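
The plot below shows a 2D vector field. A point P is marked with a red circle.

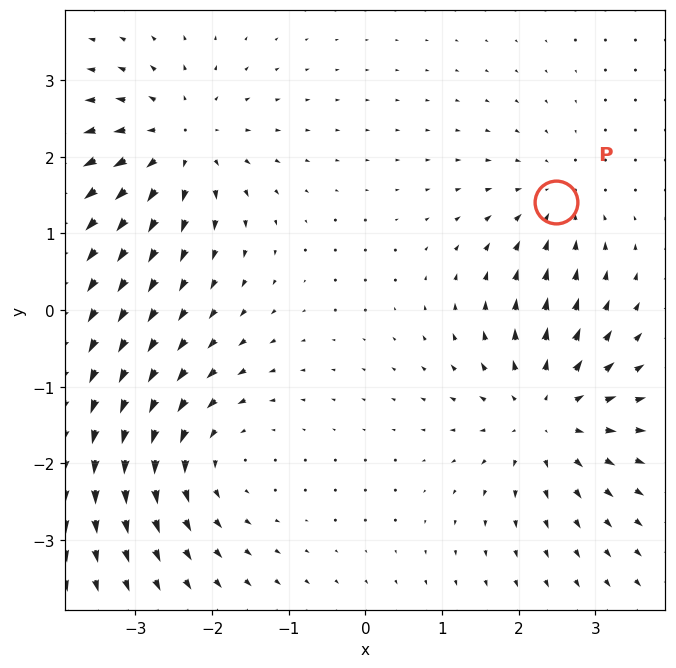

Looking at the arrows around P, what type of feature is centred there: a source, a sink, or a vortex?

sink

At P (2.5, 1.4) the arrows converge inward. Divergence about -3, curl ≈0 — negative divergence with near-zero curl is a sink.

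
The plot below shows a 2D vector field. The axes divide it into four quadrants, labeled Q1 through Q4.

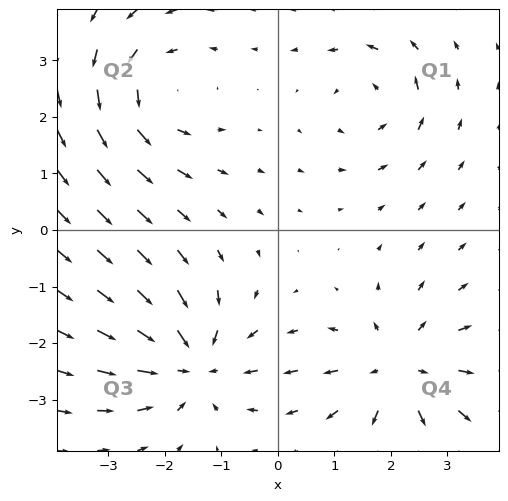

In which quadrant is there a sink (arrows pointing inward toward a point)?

Q3

The sink sits at approximately (-1.5, -2.4), which lies in quadrant Q3. The divergence there is about -4, negative as expected for a sink.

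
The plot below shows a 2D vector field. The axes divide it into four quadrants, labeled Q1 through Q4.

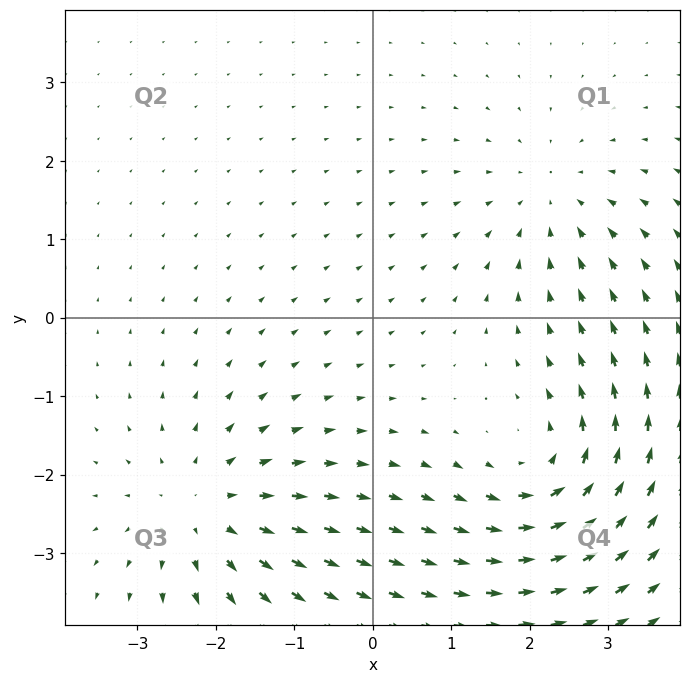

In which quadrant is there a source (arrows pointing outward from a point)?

Q3

The source sits at approximately (-2.1, -2.4), which lies in quadrant Q3. The divergence there is about +4, positive as expected for a source.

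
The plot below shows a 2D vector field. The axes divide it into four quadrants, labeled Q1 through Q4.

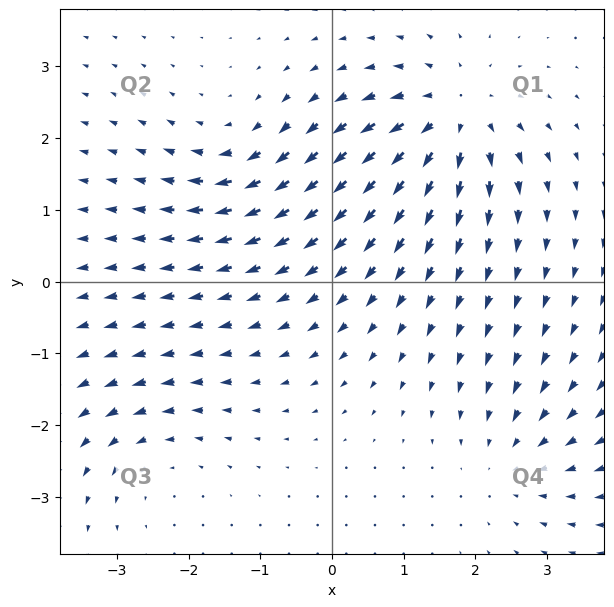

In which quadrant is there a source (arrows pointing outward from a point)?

The source sits at approximately (1.7, 2.3), which lies in quadrant Q1. The divergence there is about +6, positive as expected for a source.

Q1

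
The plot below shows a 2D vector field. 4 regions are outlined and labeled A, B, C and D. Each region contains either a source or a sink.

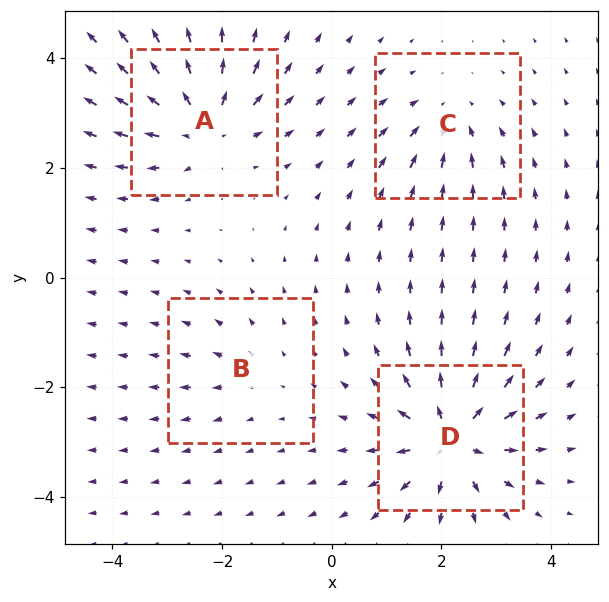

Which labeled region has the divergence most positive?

D

Divergence at each region's feature centre — A: about +7, B: about +2, C: about -4, D: about +8. Region D is most positive.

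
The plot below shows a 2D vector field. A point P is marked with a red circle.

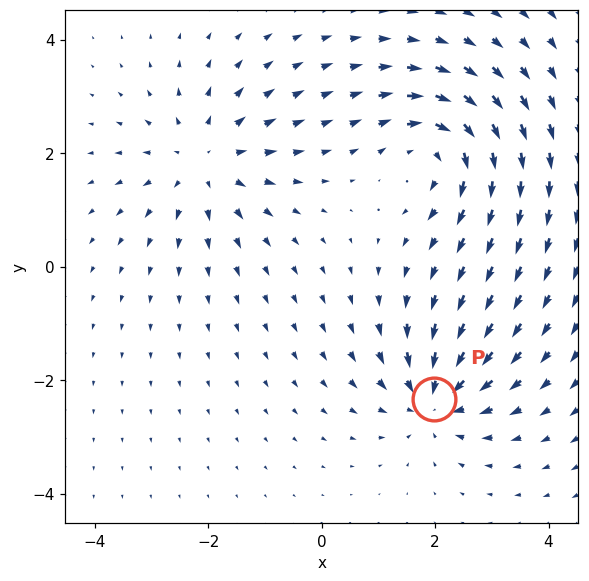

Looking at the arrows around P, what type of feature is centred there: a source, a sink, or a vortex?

sink

At P (2.0, -2.3) the arrows converge inward. Divergence about -5, curl ≈0 — negative divergence with near-zero curl is a sink.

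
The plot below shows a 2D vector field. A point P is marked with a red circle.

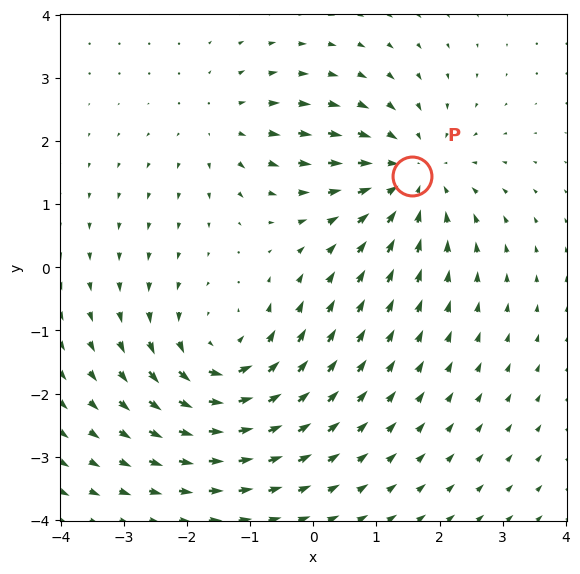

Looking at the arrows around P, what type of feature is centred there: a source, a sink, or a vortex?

At P (1.6, 1.5) the arrows converge inward. Divergence about -4, curl ≈0 — negative divergence with near-zero curl is a sink.

sink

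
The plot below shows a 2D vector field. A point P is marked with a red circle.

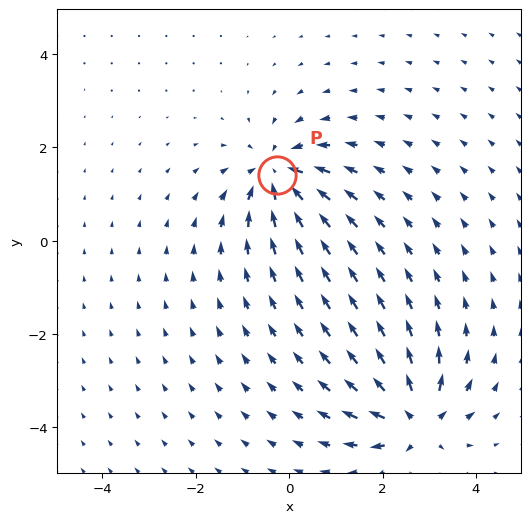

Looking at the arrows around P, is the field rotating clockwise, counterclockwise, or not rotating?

not rotating

Near P at (-0.3, 1.4) the arrows show no circulation. The curl there is ≈0.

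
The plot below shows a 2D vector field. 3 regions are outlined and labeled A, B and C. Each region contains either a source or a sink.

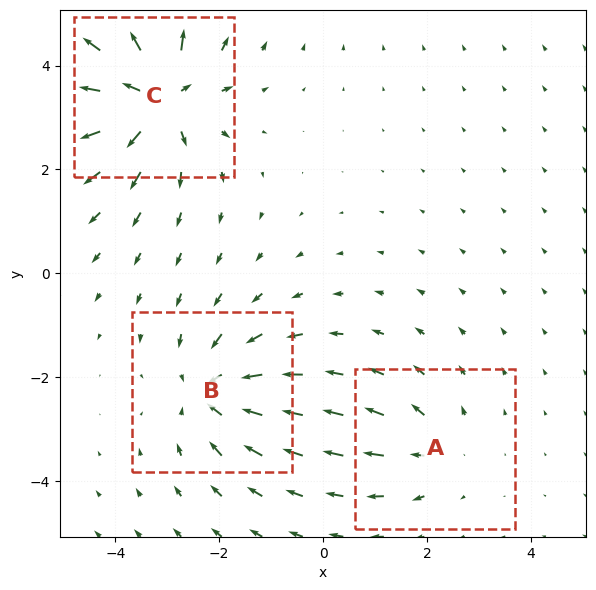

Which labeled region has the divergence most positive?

Divergence at each region's feature centre — A: about +2, B: about -4, C: about +5. Region C is most positive.

C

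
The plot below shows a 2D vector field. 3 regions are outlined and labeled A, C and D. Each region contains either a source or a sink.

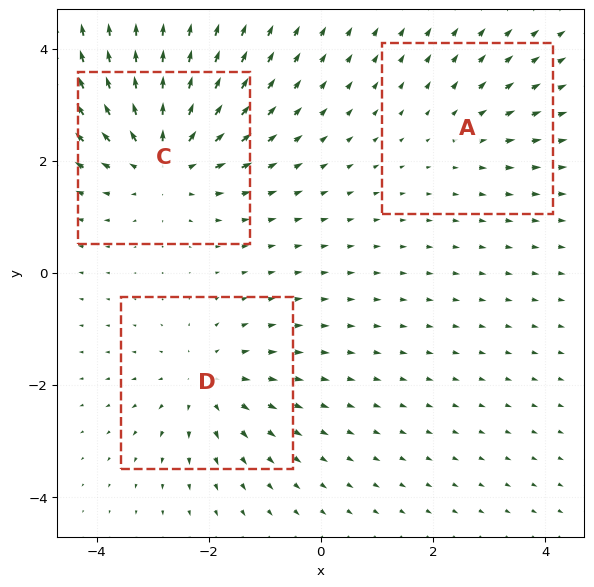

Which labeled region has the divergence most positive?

C

Divergence at each region's feature centre — A: about +2, C: about +4, D: about +3. Region C is most positive.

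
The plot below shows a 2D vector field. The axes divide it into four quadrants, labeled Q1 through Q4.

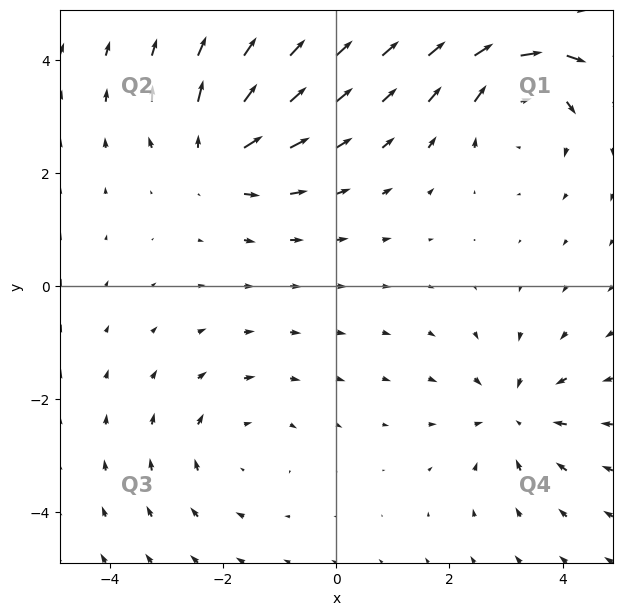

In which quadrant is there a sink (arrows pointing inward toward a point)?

The sink sits at approximately (3.2, -2.3), which lies in quadrant Q4. The divergence there is about -4, negative as expected for a sink.

Q4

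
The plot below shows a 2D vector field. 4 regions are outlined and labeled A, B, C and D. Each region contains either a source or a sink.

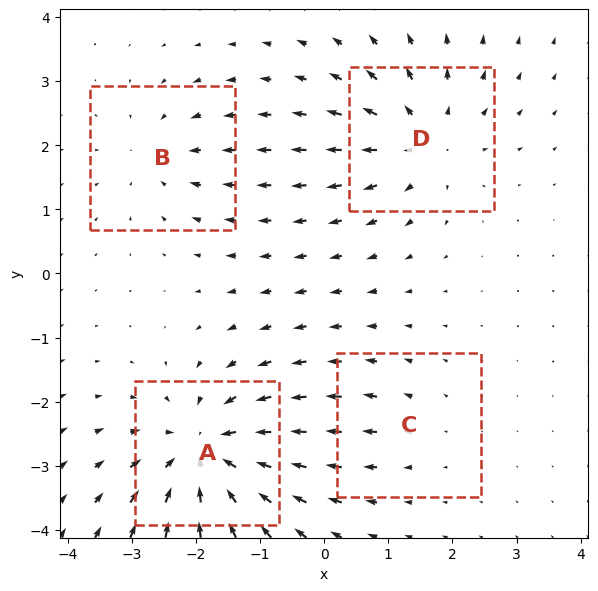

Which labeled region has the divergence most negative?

A

Divergence at each region's feature centre — A: about -7, B: about -3, C: about +2, D: about +5. Region A is most negative.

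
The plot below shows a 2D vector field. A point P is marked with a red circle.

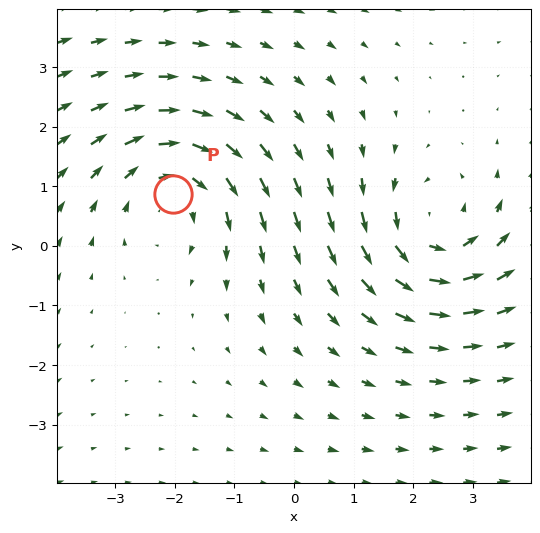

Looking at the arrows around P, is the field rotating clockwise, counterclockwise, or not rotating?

clockwise

Near P at (-2.0, 0.9) the arrows circulate clockwise. The curl (z-component) there is about -3; negative curl means clockwise rotation.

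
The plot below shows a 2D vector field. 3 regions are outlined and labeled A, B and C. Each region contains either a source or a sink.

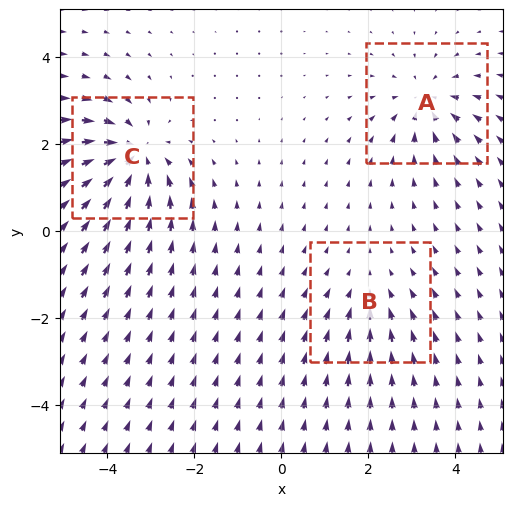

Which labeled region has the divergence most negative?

Divergence at each region's feature centre — A: about -4, B: about -2, C: about -5. Region C is most negative.

C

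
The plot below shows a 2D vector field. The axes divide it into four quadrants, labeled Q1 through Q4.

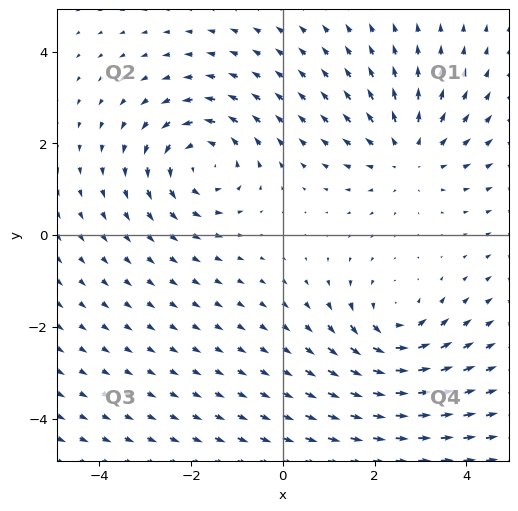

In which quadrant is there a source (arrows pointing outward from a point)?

Q1

The source sits at approximately (2.7, 1.7), which lies in quadrant Q1. The divergence there is about +3, positive as expected for a source.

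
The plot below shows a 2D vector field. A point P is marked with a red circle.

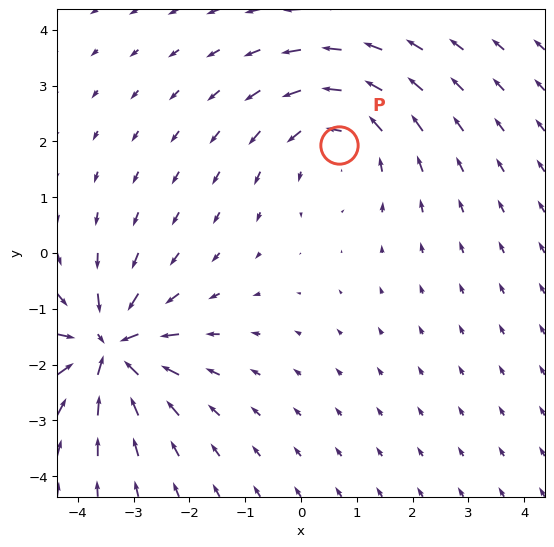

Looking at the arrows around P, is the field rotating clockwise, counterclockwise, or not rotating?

Near P at (0.7, 1.9) the arrows circulate counterclockwise. The curl (z-component) there is about +3; positive curl means counterclockwise rotation.

counterclockwise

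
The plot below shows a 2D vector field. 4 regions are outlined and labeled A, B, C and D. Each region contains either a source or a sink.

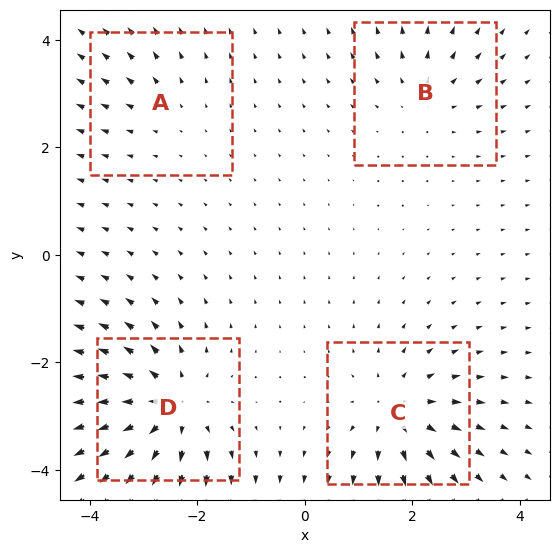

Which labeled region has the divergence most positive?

D

Divergence at each region's feature centre — A: about +2, B: about +3, C: about +5, D: about +7. Region D is most positive.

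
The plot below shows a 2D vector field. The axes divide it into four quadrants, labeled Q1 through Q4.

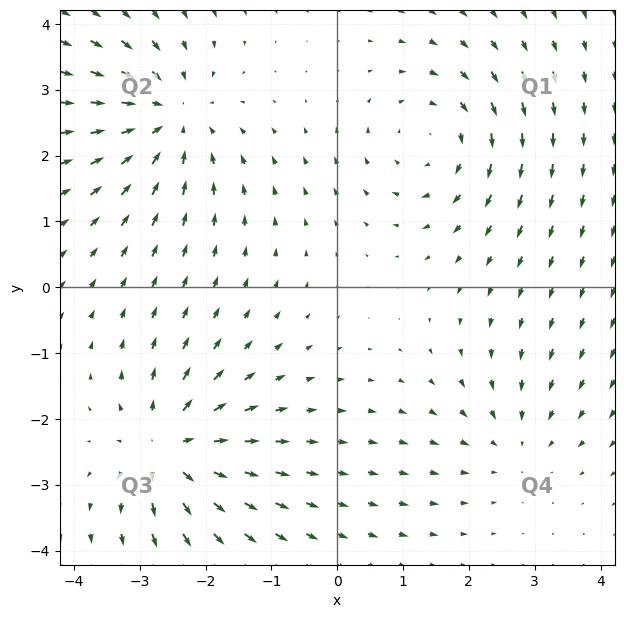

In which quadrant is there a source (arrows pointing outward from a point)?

The source sits at approximately (-2.6, -2.5), which lies in quadrant Q3. The divergence there is about +5, positive as expected for a source.

Q3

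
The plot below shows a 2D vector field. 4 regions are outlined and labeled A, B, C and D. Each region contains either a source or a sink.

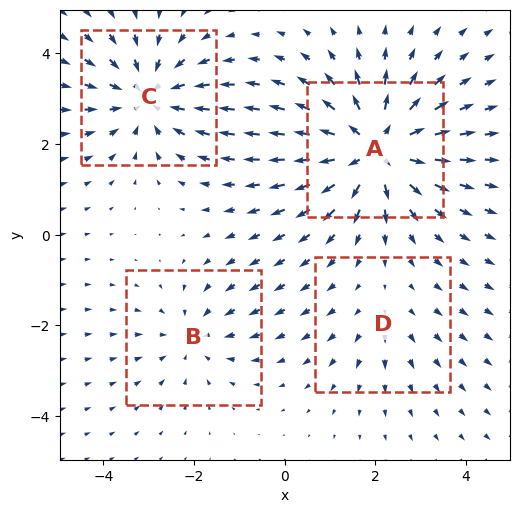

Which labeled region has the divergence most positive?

Divergence at each region's feature centre — A: about +6, B: about -3, C: about -5, D: about +2. Region A is most positive.

A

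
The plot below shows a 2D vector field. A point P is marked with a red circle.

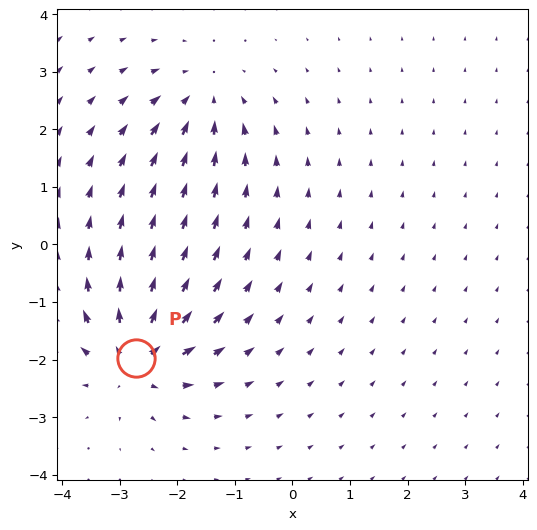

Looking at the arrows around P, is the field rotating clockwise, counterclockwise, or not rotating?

not rotating

Near P at (-2.7, -2.0) the arrows show no circulation. The curl there is ≈0.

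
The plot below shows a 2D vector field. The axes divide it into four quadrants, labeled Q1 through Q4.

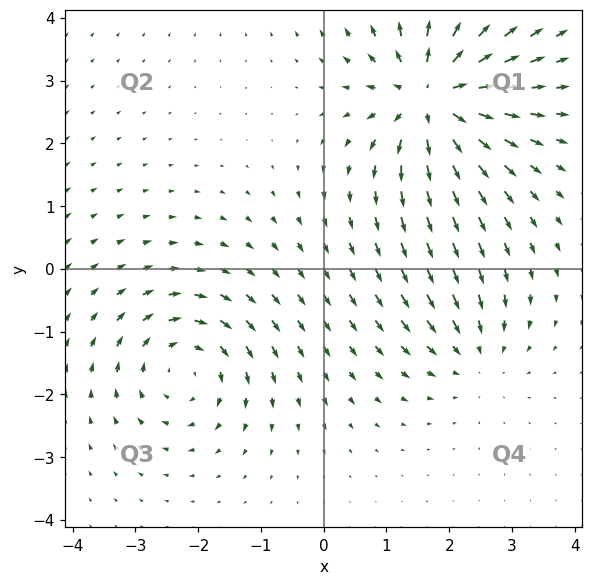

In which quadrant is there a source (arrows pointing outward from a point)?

The source sits at approximately (1.7, 2.7), which lies in quadrant Q1. The divergence there is about +6, positive as expected for a source.

Q1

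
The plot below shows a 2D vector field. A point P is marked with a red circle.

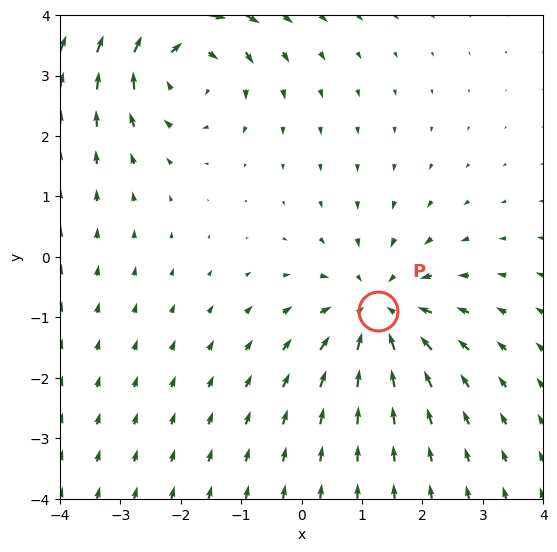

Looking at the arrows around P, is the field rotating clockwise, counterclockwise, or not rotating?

not rotating

Near P at (1.3, -0.9) the arrows show no circulation. The curl there is ≈0.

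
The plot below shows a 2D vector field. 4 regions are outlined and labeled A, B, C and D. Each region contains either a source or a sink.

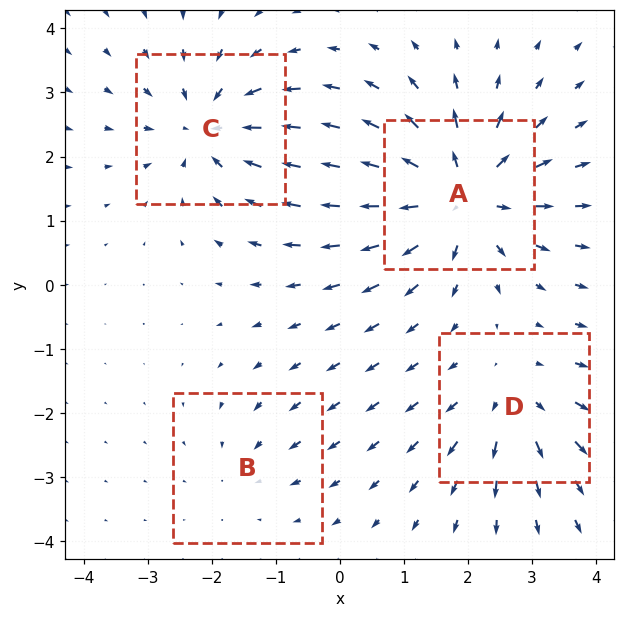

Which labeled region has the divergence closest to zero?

B

Divergence at each region's feature centre — A: about +7, B: about -2, C: about -5, D: about +4. Region B is closest to zero.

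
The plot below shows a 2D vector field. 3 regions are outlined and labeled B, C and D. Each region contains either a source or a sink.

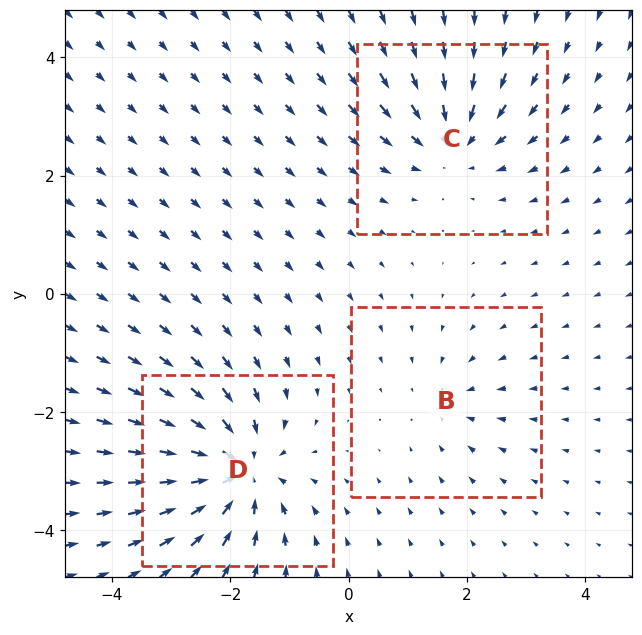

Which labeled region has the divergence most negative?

D

Divergence at each region's feature centre — B: about -2, C: about -4, D: about -5. Region D is most negative.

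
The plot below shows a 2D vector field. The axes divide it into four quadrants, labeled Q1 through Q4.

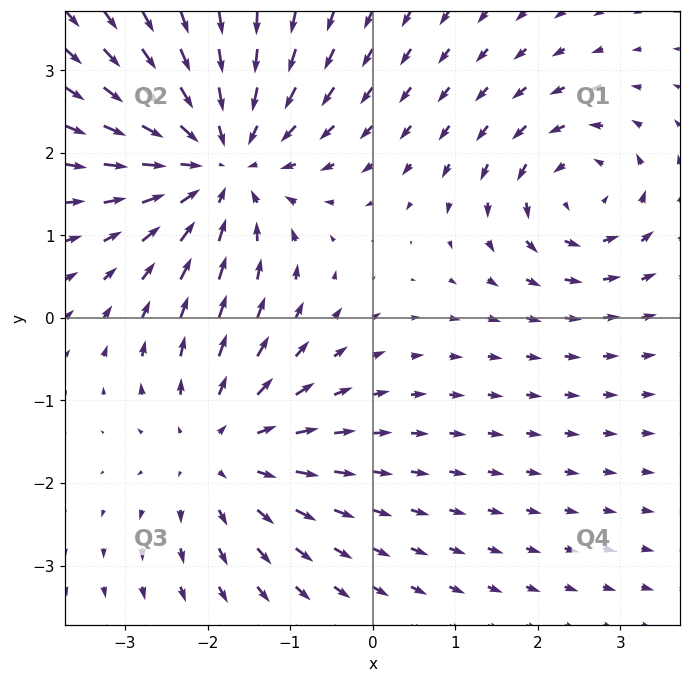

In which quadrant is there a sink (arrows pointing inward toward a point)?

Q2

The sink sits at approximately (-1.8, 1.9), which lies in quadrant Q2. The divergence there is about -4, negative as expected for a sink.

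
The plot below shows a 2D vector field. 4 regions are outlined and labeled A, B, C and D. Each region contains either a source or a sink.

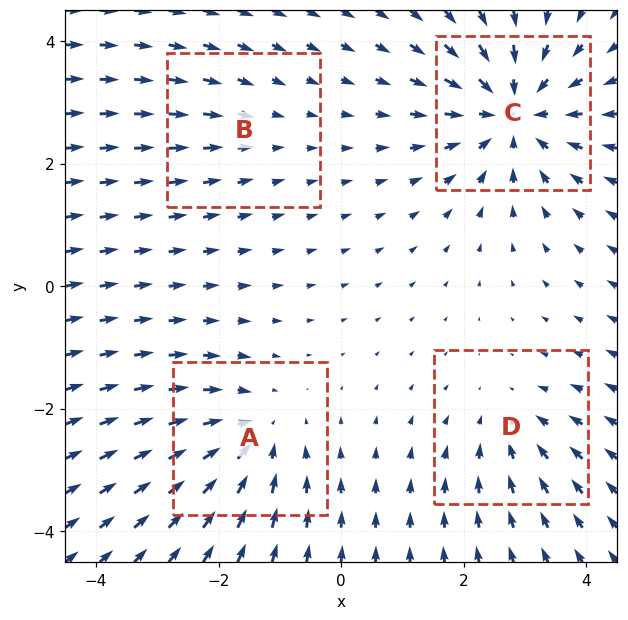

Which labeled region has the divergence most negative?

C

Divergence at each region's feature centre — A: about -4, B: about -2, C: about -6, D: about -3. Region C is most negative.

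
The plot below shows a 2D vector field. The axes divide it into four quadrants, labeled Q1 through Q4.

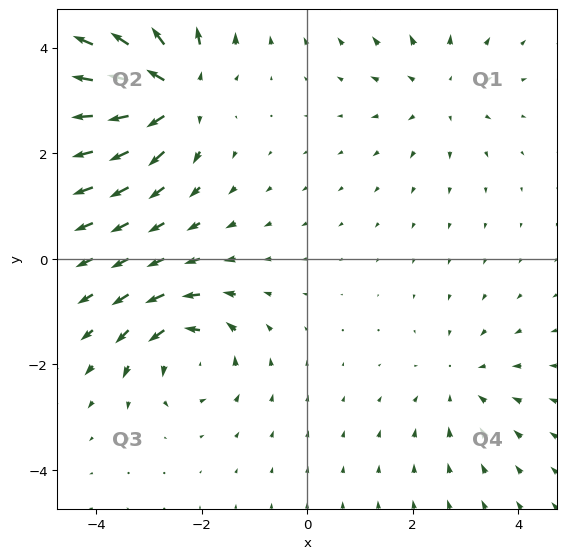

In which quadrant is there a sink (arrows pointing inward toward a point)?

The sink sits at approximately (2.9, -2.3), which lies in quadrant Q4. The divergence there is about -2, negative as expected for a sink.

Q4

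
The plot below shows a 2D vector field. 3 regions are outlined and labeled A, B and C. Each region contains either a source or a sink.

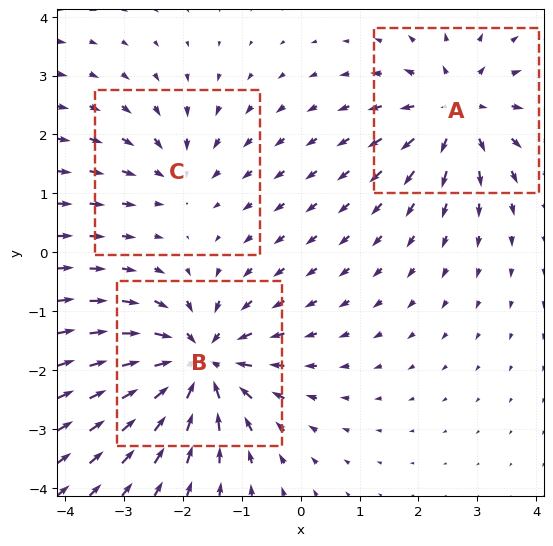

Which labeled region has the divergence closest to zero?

C

Divergence at each region's feature centre — A: about +4, B: about -5, C: about -2. Region C is closest to zero.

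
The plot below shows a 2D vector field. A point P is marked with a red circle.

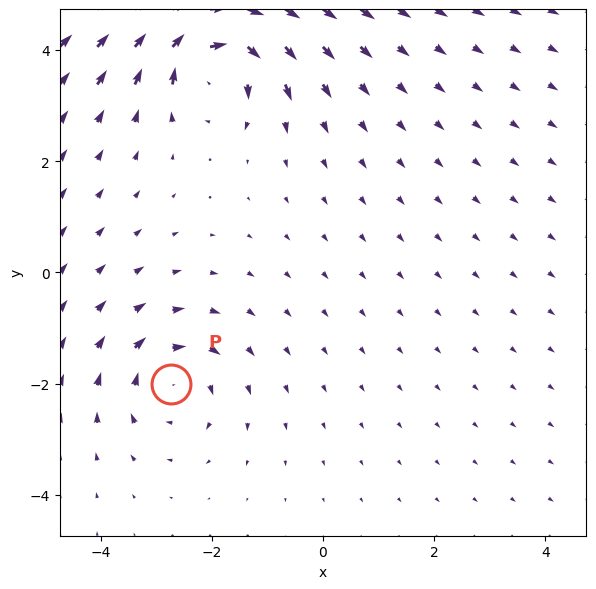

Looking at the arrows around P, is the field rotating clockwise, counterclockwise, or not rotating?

clockwise

Near P at (-2.7, -2.0) the arrows circulate clockwise. The curl (z-component) there is about -4; negative curl means clockwise rotation.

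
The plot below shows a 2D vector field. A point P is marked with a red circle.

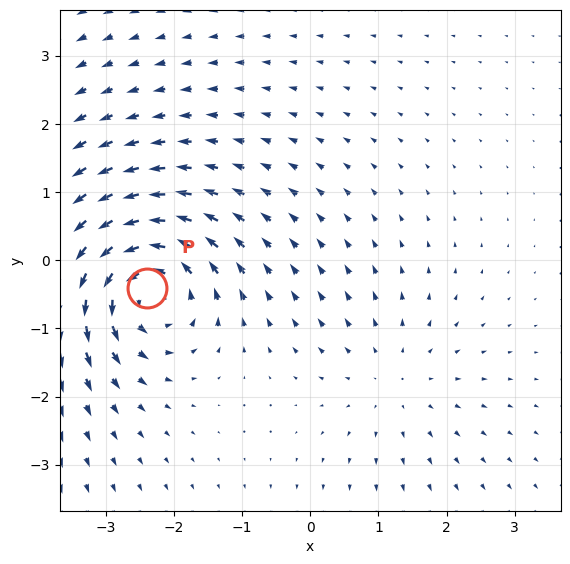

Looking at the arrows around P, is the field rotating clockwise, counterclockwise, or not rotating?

Near P at (-2.4, -0.4) the arrows circulate counterclockwise. The curl (z-component) there is about +7; positive curl means counterclockwise rotation.

counterclockwise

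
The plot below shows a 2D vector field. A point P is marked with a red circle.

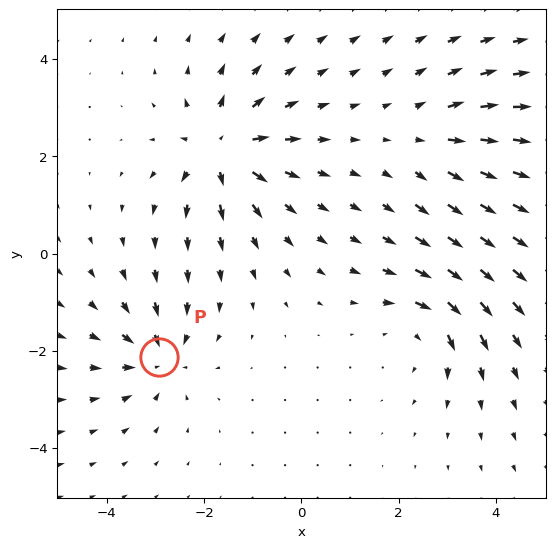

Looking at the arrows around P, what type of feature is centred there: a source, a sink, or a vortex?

At P (-2.9, -2.1) the arrows converge inward. Divergence about -4, curl ≈0 — negative divergence with near-zero curl is a sink.

sink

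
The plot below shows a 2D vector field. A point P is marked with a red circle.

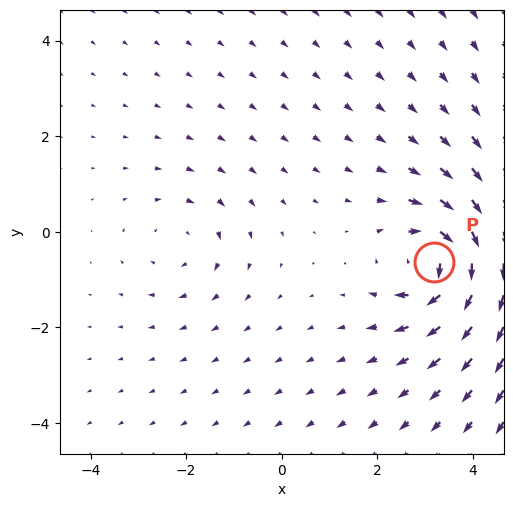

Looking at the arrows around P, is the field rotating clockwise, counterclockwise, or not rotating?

Near P at (3.2, -0.6) the arrows circulate clockwise. The curl (z-component) there is about -7; negative curl means clockwise rotation.

clockwise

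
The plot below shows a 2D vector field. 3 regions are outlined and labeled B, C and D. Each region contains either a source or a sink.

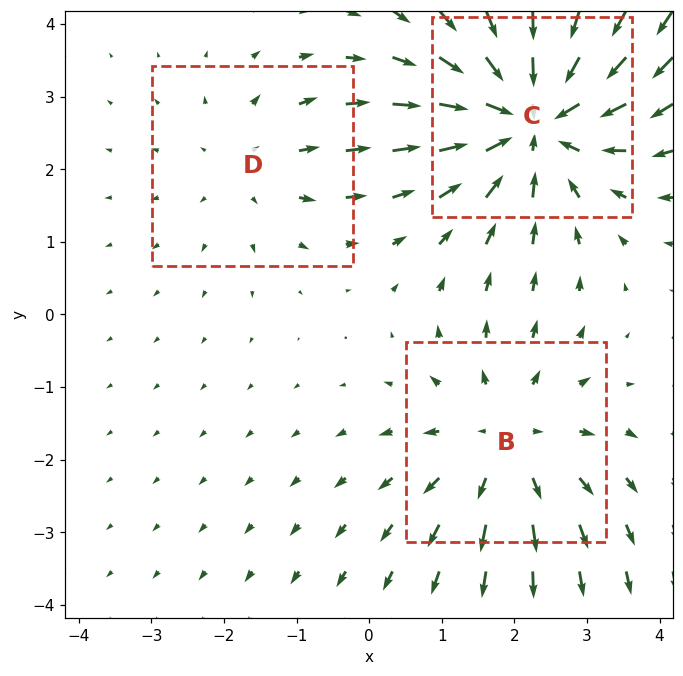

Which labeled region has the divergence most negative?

Divergence at each region's feature centre — B: about +3, C: about -4, D: about +2. Region C is most negative.

C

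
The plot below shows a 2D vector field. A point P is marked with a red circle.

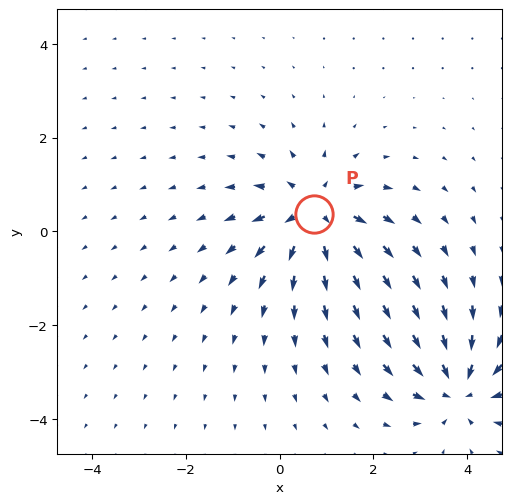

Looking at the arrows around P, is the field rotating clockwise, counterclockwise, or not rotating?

not rotating

Near P at (0.7, 0.4) the arrows show no circulation. The curl there is ≈0.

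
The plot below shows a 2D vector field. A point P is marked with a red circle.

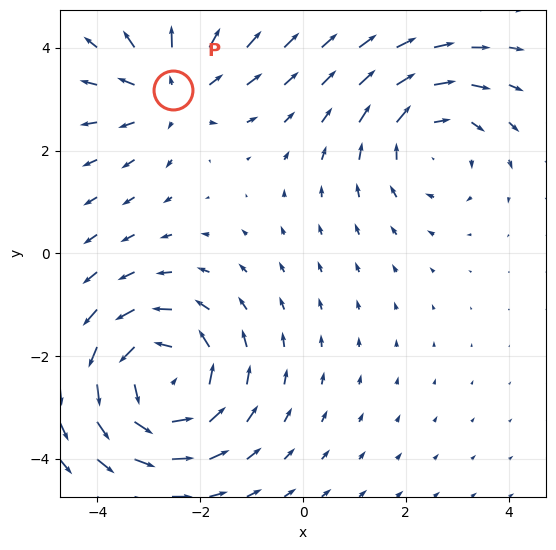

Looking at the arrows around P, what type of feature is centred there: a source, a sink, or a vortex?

At P (-2.5, 3.2) the arrows spread outward. Divergence about +3, curl ≈0 — positive divergence with near-zero curl is a source.

source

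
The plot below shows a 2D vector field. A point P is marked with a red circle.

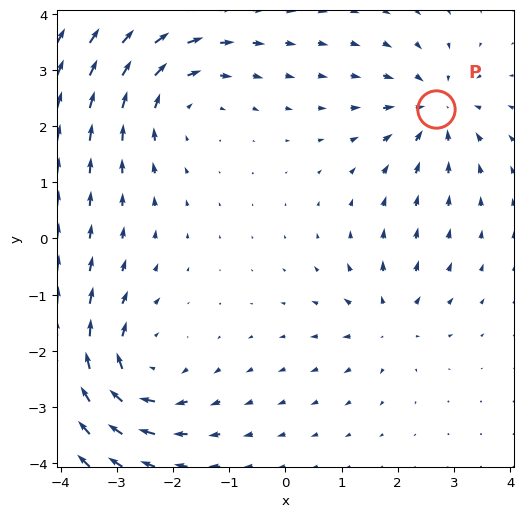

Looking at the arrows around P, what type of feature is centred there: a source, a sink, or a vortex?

At P (2.7, 2.3) the arrows converge inward. Divergence about -4, curl ≈0 — negative divergence with near-zero curl is a sink.

sink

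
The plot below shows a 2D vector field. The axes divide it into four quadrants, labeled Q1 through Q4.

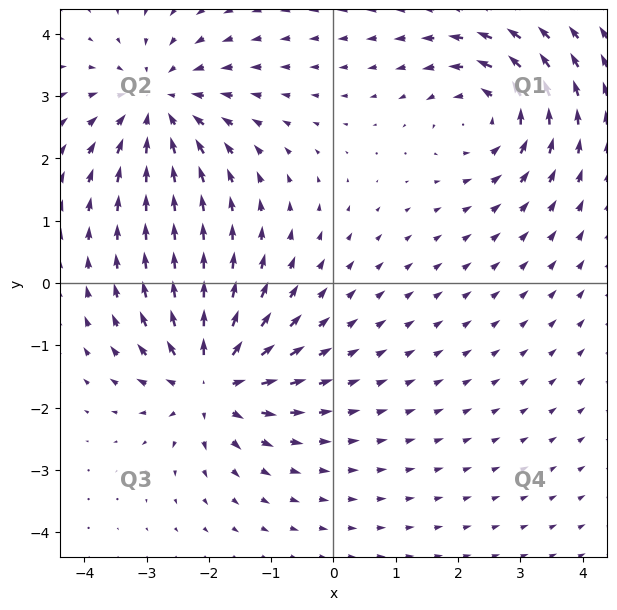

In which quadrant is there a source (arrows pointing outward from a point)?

The source sits at approximately (-2.0, -1.6), which lies in quadrant Q3. The divergence there is about +6, positive as expected for a source.

Q3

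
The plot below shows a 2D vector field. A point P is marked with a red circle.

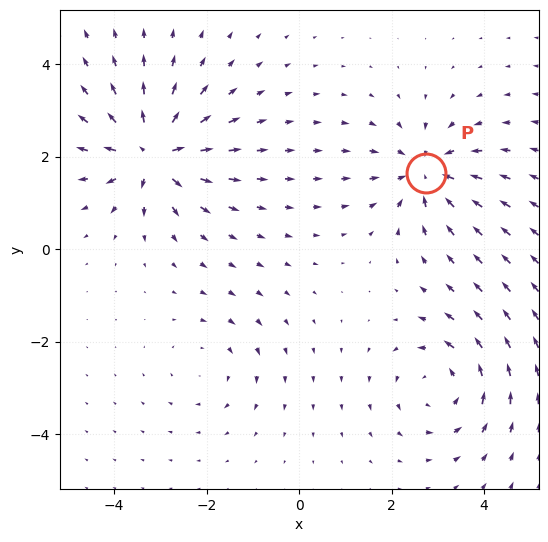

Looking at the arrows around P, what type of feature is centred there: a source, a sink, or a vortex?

sink

At P (2.8, 1.7) the arrows converge inward. Divergence about -5, curl ≈0 — negative divergence with near-zero curl is a sink.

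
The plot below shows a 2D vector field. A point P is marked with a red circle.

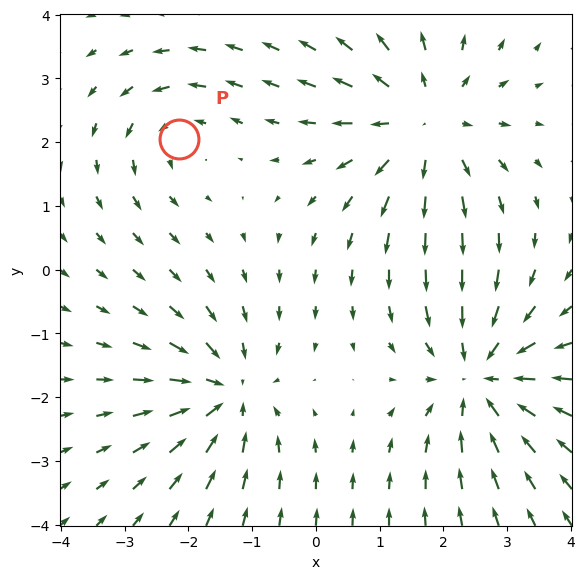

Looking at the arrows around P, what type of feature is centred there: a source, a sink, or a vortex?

At P (-2.1, 2.1) the arrows circulate counterclockwise. Divergence ≈0, curl about +3 — near-zero divergence with nonzero curl is a vortex.

vortex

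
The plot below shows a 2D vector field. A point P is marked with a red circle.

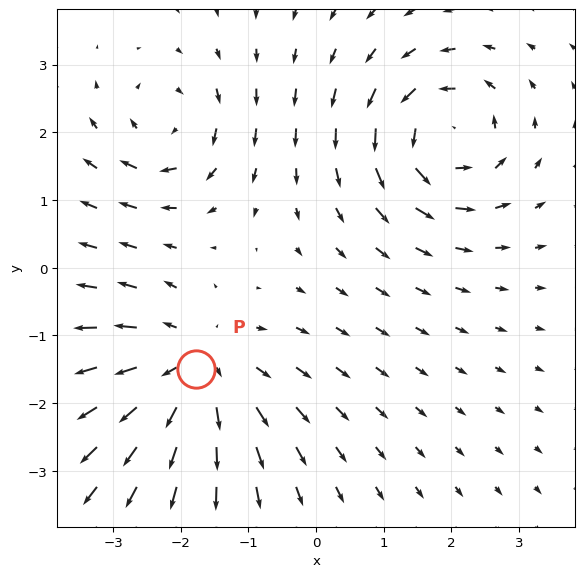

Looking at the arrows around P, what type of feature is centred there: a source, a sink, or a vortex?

At P (-1.8, -1.5) the arrows spread outward. Divergence about +4, curl ≈0 — positive divergence with near-zero curl is a source.

source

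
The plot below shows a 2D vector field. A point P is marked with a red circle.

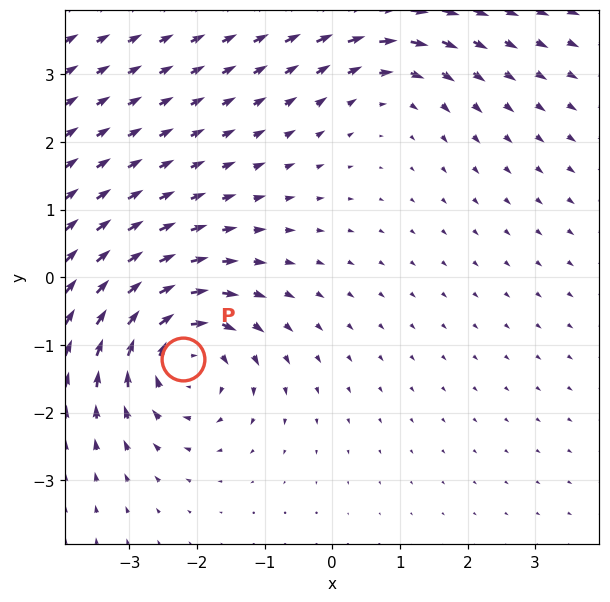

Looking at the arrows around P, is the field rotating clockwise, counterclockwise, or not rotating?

clockwise

Near P at (-2.2, -1.2) the arrows circulate clockwise. The curl (z-component) there is about -5; negative curl means clockwise rotation.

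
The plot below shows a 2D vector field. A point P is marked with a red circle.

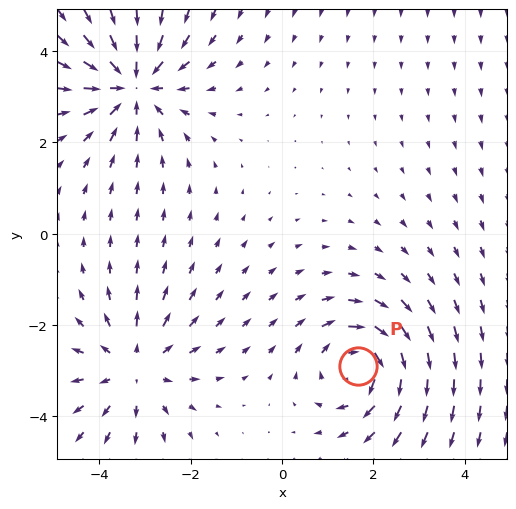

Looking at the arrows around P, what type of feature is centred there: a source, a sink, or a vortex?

At P (1.7, -2.9) the arrows circulate clockwise. Divergence ≈0, curl about -5 — near-zero divergence with nonzero curl is a vortex.

vortex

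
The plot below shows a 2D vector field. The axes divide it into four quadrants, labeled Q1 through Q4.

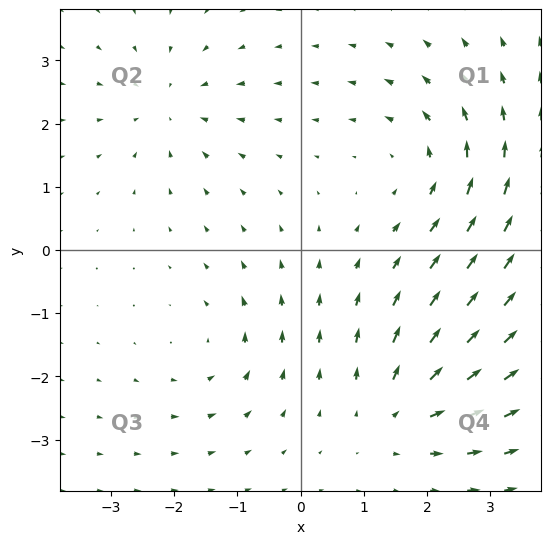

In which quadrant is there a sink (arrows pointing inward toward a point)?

The sink sits at approximately (-2.1, 2.3), which lies in quadrant Q2. The divergence there is about -4, negative as expected for a sink.

Q2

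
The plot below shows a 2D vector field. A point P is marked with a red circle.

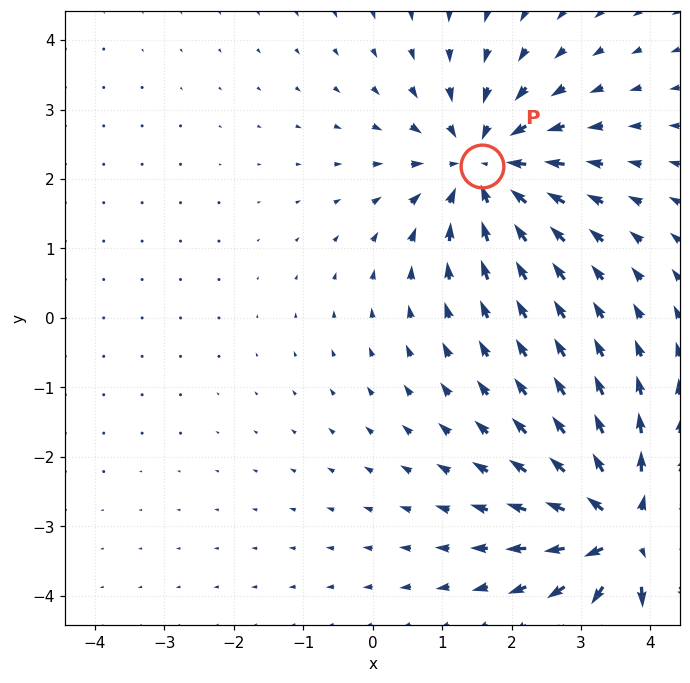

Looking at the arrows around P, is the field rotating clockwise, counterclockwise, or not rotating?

Near P at (1.6, 2.2) the arrows show no circulation. The curl there is ≈0.

not rotating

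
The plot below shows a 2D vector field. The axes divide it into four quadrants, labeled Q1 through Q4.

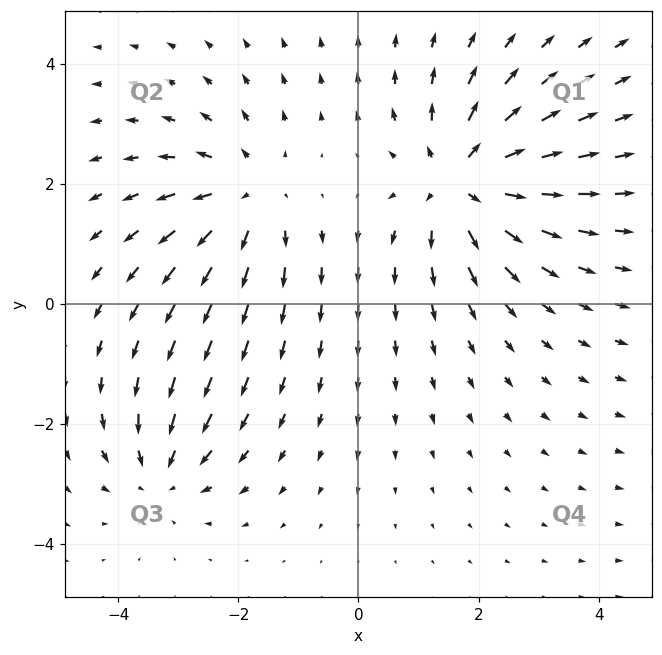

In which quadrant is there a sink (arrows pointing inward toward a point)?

The sink sits at approximately (-3.3, -2.8), which lies in quadrant Q3. The divergence there is about -3, negative as expected for a sink.

Q3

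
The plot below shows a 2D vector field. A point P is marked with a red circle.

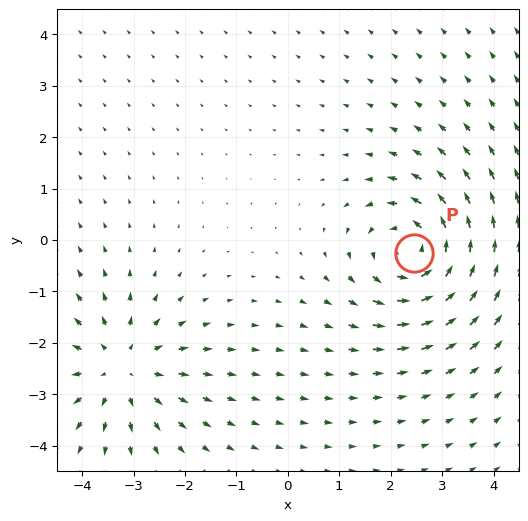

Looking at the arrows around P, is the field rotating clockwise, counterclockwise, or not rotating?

Near P at (2.4, -0.3) the arrows circulate counterclockwise. The curl (z-component) there is about +4; positive curl means counterclockwise rotation.

counterclockwise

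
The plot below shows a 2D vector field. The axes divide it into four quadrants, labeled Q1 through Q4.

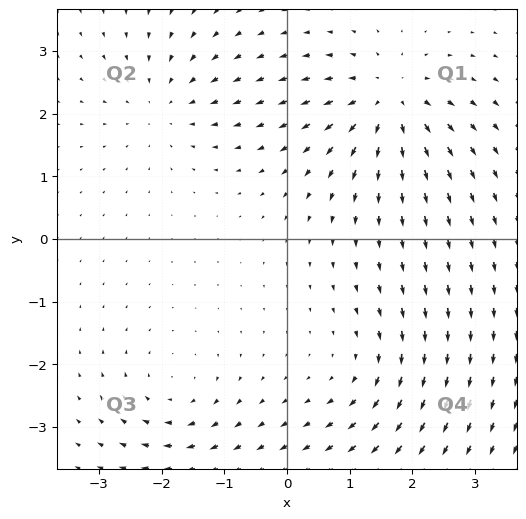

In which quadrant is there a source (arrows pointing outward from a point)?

Q1

The source sits at approximately (1.6, 2.2), which lies in quadrant Q1. The divergence there is about +5, positive as expected for a source.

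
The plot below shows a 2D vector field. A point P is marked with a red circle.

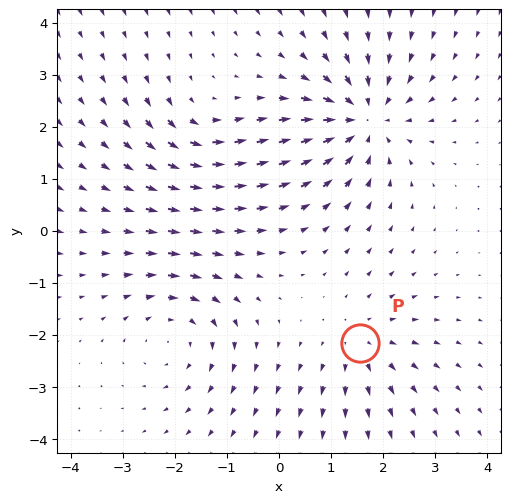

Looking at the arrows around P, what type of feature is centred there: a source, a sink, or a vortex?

At P (1.6, -2.1) the arrows spread outward. Divergence about +3, curl ≈0 — positive divergence with near-zero curl is a source.

source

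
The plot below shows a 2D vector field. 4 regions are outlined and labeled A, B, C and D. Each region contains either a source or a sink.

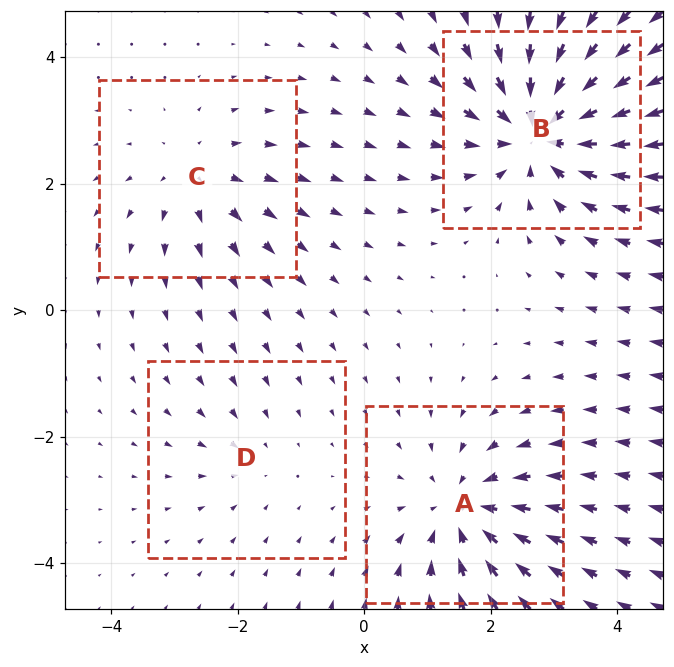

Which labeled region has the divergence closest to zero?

D

Divergence at each region's feature centre — A: about -5, B: about -7, C: about +3, D: about -2. Region D is closest to zero.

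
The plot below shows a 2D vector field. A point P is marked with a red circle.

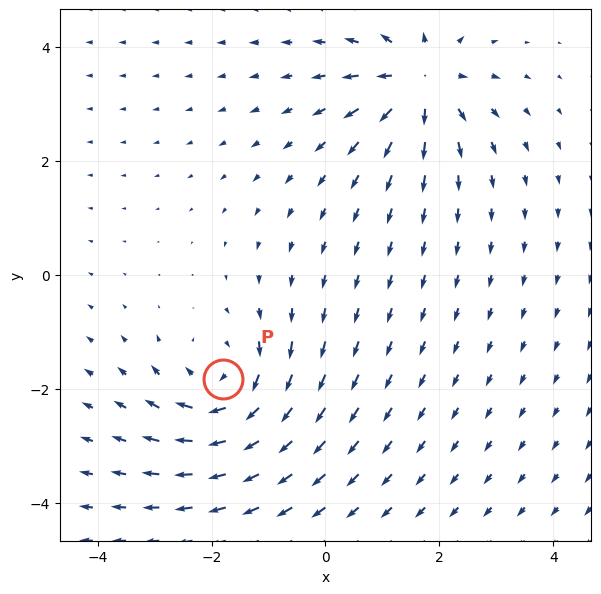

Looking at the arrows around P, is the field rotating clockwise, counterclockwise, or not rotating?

clockwise

Near P at (-1.8, -1.8) the arrows circulate clockwise. The curl (z-component) there is about -5; negative curl means clockwise rotation.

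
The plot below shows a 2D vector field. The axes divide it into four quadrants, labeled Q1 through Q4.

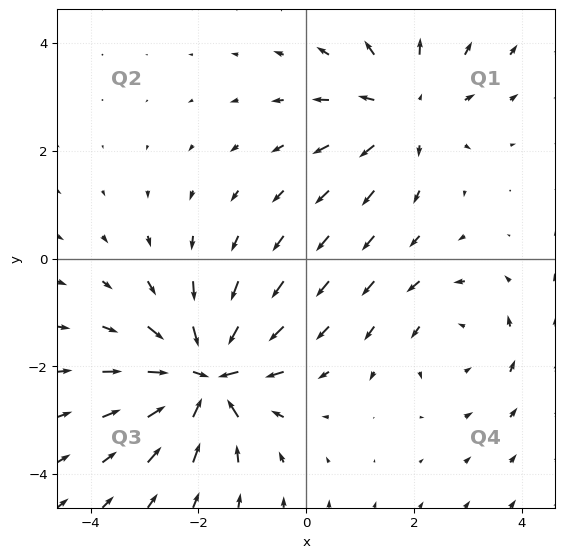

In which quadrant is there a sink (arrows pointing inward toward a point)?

Q3

The sink sits at approximately (-1.8, -2.2), which lies in quadrant Q3. The divergence there is about -7, negative as expected for a sink.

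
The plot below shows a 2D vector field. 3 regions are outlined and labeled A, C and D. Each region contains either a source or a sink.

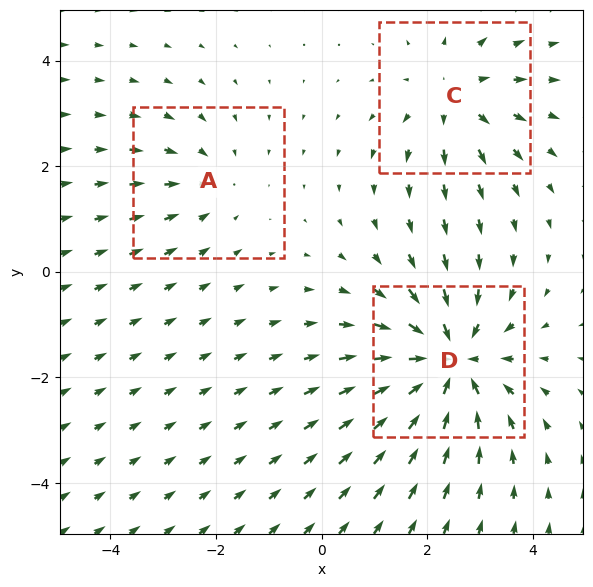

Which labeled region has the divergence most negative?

D

Divergence at each region's feature centre — A: about -2, C: about +3, D: about -5. Region D is most negative.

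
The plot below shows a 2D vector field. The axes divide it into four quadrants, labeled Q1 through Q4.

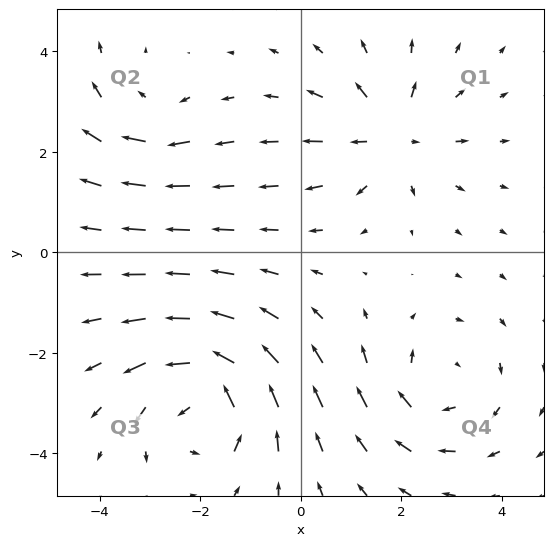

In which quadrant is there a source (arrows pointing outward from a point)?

Q1

The source sits at approximately (1.8, 2.3), which lies in quadrant Q1. The divergence there is about +4, positive as expected for a source.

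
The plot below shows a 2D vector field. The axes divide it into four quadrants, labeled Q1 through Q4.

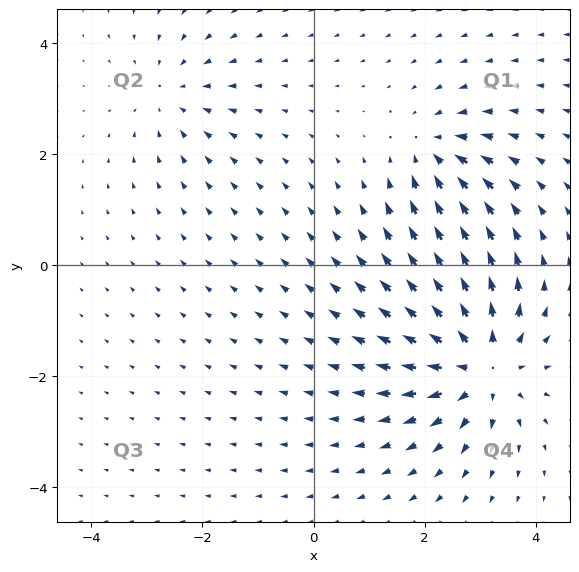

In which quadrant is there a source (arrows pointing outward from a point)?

The source sits at approximately (3.0, -1.8), which lies in quadrant Q4. The divergence there is about +5, positive as expected for a source.

Q4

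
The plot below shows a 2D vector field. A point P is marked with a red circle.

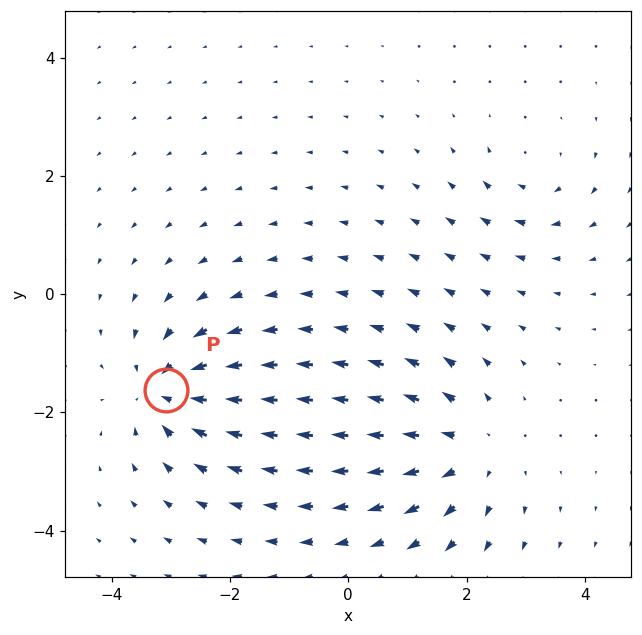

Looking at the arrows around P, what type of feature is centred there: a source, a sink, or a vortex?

At P (-3.1, -1.6) the arrows converge inward. Divergence about -6, curl ≈0 — negative divergence with near-zero curl is a sink.

sink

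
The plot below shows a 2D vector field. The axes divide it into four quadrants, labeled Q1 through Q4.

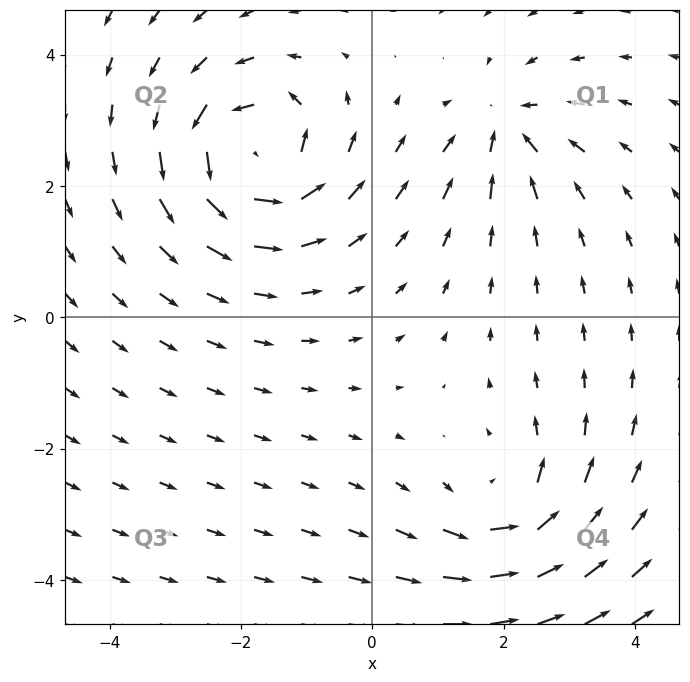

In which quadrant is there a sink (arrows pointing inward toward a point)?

Q1

The sink sits at approximately (2.0, 2.9), which lies in quadrant Q1. The divergence there is about -4, negative as expected for a sink.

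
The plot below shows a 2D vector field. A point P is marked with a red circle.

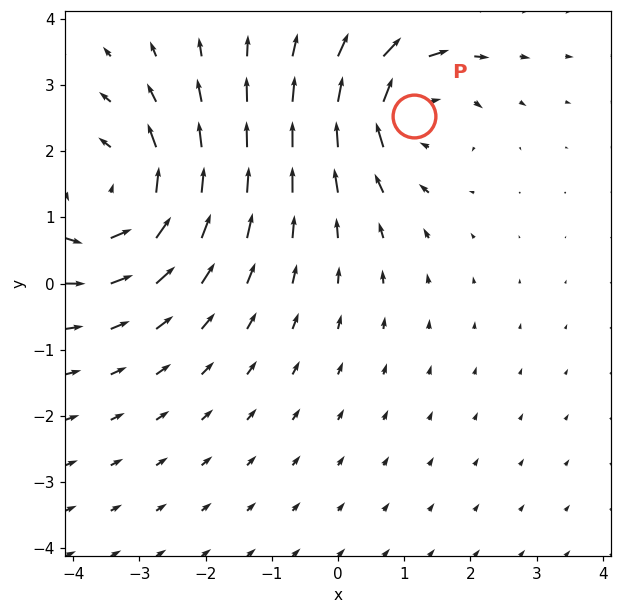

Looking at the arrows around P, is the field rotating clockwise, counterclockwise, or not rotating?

Near P at (1.2, 2.5) the arrows circulate clockwise. The curl (z-component) there is about -5; negative curl means clockwise rotation.

clockwise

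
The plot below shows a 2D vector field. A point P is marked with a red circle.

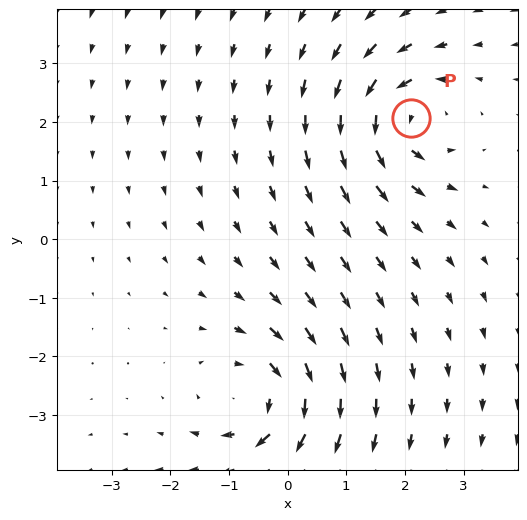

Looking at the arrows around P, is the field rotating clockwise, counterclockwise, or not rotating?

counterclockwise

Near P at (2.1, 2.1) the arrows circulate counterclockwise. The curl (z-component) there is about +4; positive curl means counterclockwise rotation.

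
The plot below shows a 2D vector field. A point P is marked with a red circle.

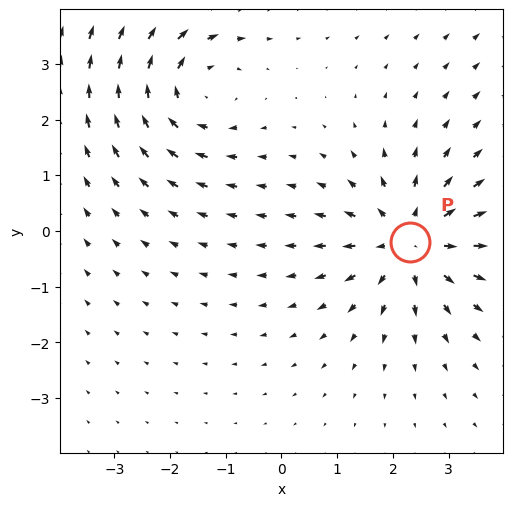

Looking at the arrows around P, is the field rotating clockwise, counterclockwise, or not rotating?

not rotating

Near P at (2.3, -0.2) the arrows show no circulation. The curl there is ≈0.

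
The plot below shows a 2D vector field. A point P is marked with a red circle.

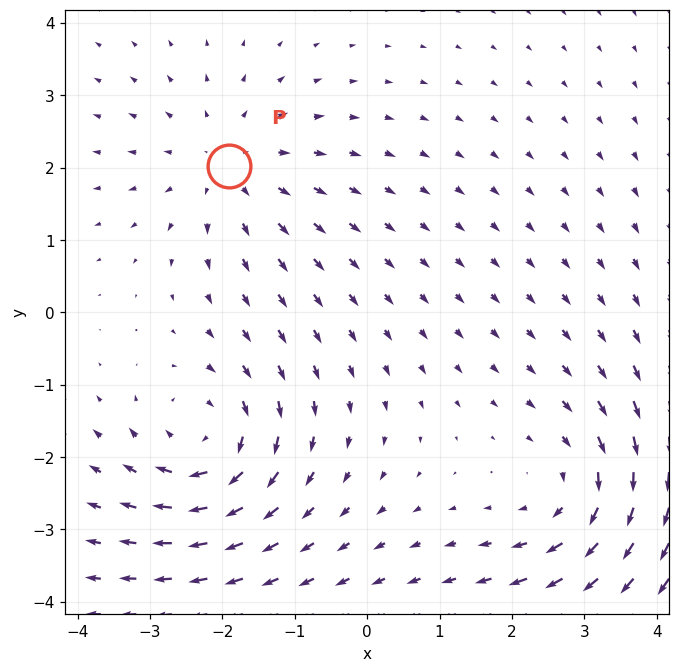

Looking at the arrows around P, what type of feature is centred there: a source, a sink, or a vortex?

At P (-1.9, 2.0) the arrows spread outward. Divergence about +3, curl ≈0 — positive divergence with near-zero curl is a source.

source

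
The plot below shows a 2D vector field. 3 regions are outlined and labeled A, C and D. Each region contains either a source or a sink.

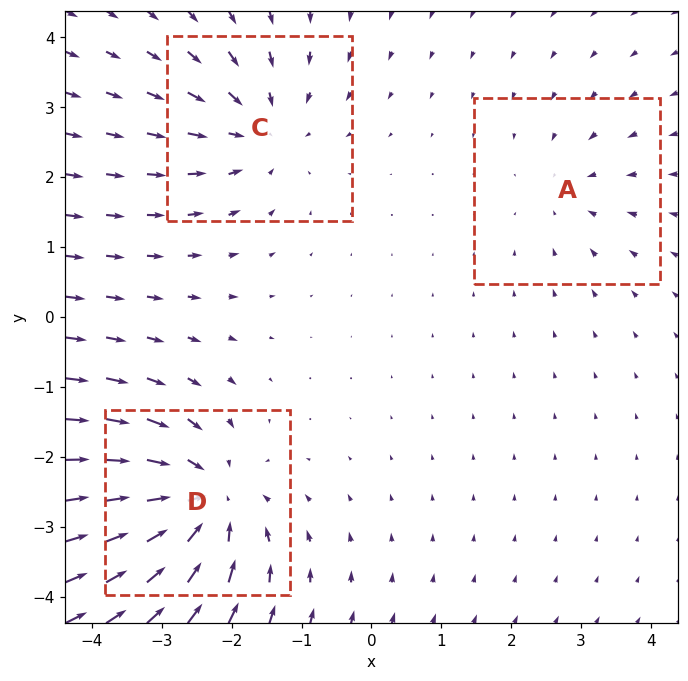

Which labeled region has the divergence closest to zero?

A

Divergence at each region's feature centre — A: about -2, C: about -3, D: about -5. Region A is closest to zero.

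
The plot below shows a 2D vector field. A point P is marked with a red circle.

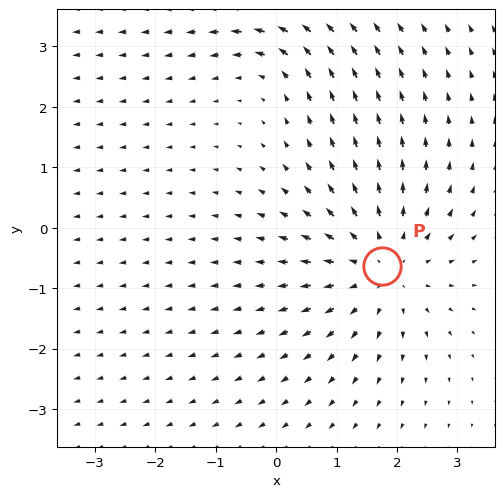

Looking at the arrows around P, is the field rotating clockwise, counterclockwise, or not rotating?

Near P at (1.7, -0.6) the arrows show no circulation. The curl there is ≈0.

not rotating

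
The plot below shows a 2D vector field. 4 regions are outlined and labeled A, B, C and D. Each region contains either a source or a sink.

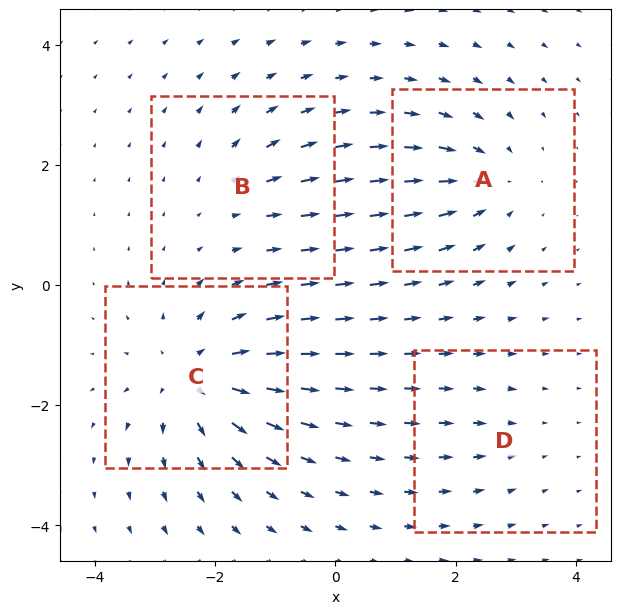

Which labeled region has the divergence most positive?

C

Divergence at each region's feature centre — A: about -5, B: about +3, C: about +7, D: about -2. Region C is most positive.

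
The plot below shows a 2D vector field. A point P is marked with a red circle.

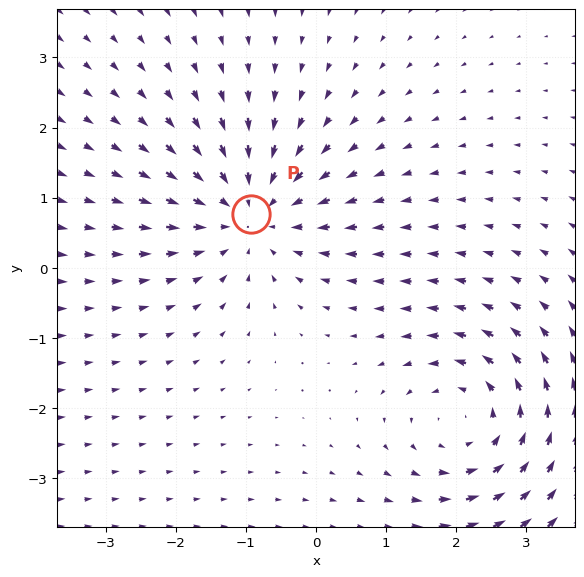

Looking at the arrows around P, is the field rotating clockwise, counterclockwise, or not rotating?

not rotating

Near P at (-0.9, 0.8) the arrows show no circulation. The curl there is ≈0.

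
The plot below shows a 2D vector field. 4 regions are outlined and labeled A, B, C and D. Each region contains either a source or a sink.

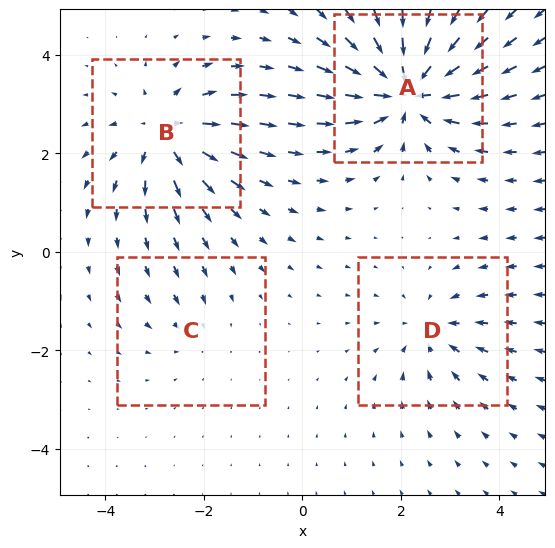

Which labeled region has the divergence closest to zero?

C

Divergence at each region's feature centre — A: about -8, B: about +5, C: about -2, D: about -4. Region C is closest to zero.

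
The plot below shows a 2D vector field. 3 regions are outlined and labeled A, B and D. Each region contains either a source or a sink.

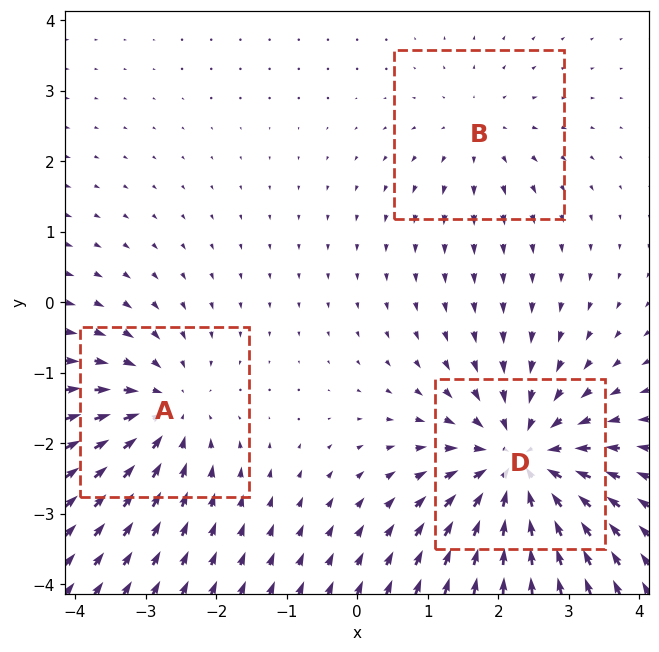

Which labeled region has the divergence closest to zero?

B

Divergence at each region's feature centre — A: about -4, B: about +2, D: about -5. Region B is closest to zero.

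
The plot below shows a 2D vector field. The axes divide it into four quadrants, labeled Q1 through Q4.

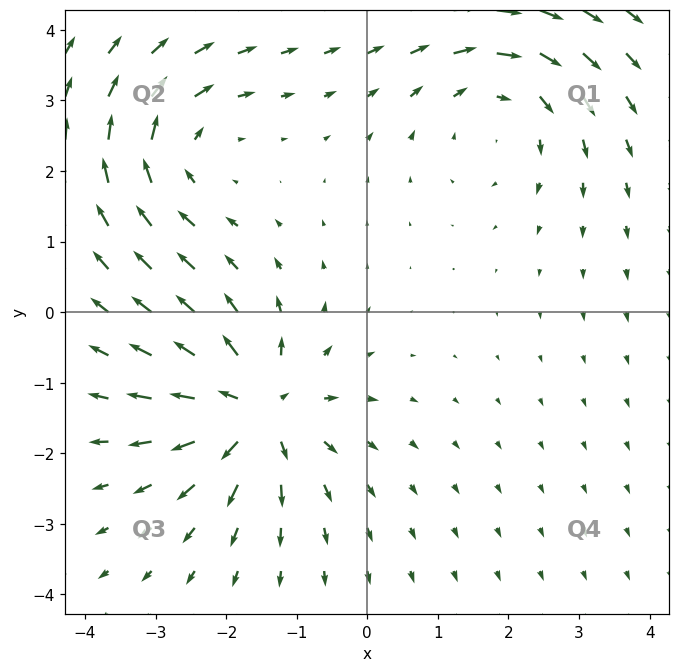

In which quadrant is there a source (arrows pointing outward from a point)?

The source sits at approximately (-1.6, -1.4), which lies in quadrant Q3. The divergence there is about +7, positive as expected for a source.

Q3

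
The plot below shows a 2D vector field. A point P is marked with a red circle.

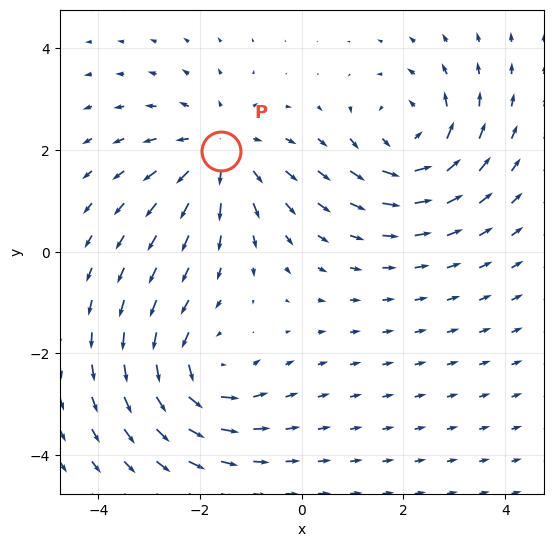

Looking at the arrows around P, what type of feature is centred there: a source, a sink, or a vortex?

source

At P (-1.6, 2.0) the arrows spread outward. Divergence about +4, curl ≈0 — positive divergence with near-zero curl is a source.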